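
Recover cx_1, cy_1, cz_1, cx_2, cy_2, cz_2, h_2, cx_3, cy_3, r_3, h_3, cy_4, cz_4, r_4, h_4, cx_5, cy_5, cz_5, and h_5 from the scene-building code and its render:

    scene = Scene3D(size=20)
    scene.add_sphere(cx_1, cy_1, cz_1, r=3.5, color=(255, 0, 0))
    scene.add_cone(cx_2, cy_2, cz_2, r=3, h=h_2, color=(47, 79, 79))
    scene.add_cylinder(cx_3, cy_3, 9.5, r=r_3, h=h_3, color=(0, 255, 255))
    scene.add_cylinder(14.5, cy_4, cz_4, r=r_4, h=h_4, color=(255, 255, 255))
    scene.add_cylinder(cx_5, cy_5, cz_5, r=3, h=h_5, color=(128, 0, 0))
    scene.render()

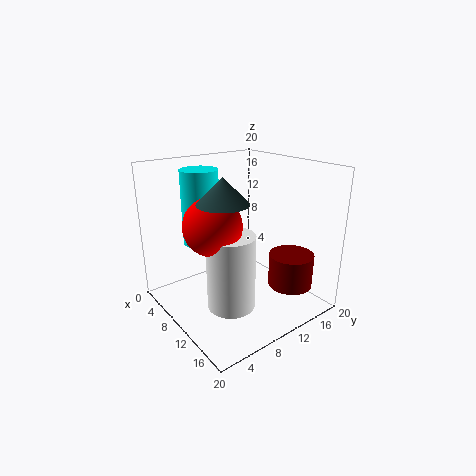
cx_1 = 13, cy_1 = 4, cz_1 = 14, cx_2 = 14.5, cy_2 = 4.5, cz_2 = 17, h_2 = 3, cx_3 = 7, cy_3 = 6, r_3 = 2.5, h_3 = 10, cy_4 = 5.5, cz_4 = 3.5, r_4 = 3, h_4 = 9.5, cx_5 = 16, cy_5 = 14.5, cz_5 = 4, h_5 = 4.5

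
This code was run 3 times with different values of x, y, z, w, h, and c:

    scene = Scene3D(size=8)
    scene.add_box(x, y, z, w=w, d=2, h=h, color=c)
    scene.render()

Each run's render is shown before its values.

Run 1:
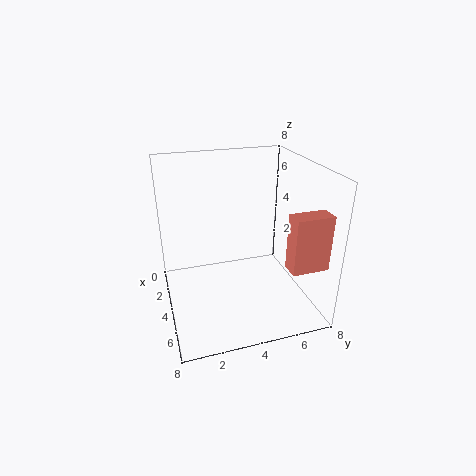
x = 6
y = 6
z = 3
w = 1
h = 3
c = 'salmon'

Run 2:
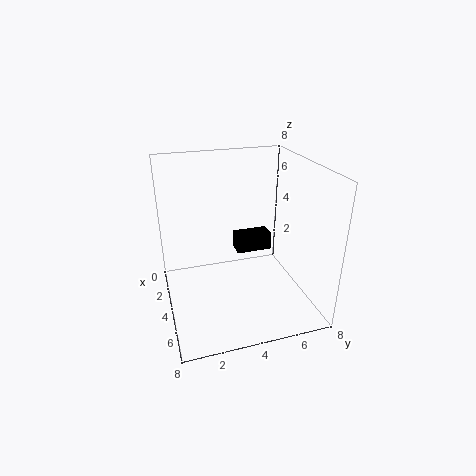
x = 3
y = 4
z = 3
w = 1
h = 1
c = 'black'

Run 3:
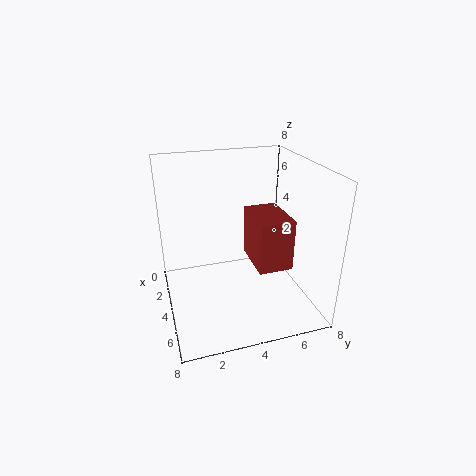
x = 2
y = 5
z = 2
w = 3
h = 3
c = 'brown'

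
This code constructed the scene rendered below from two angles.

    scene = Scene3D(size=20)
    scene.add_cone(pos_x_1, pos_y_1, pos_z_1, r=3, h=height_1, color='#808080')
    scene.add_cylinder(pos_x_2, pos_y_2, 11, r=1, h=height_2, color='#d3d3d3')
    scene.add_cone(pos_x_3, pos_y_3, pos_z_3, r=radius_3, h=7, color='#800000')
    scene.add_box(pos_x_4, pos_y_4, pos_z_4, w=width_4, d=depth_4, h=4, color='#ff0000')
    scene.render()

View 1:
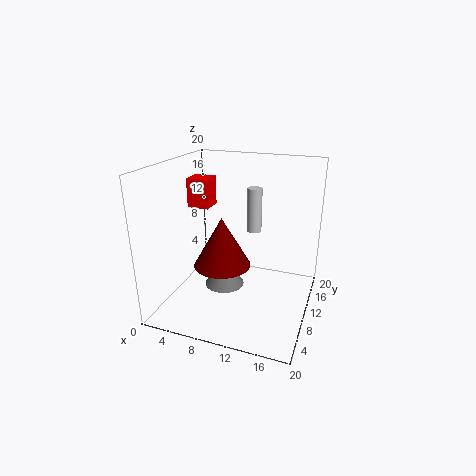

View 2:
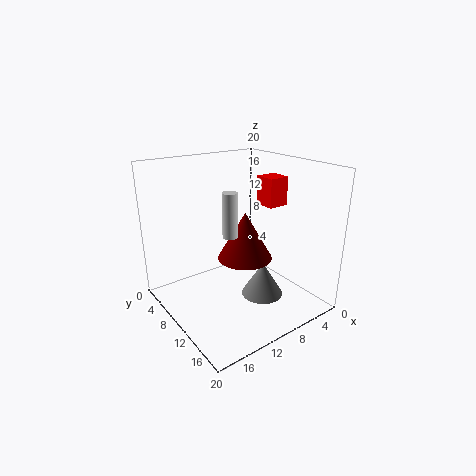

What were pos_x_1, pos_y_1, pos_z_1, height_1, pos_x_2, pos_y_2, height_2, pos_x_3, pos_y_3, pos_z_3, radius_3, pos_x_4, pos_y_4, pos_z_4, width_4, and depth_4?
pos_x_1 = 7; pos_y_1 = 12; pos_z_1 = 1; height_1 = 5; pos_x_2 = 12; pos_y_2 = 11; height_2 = 6; pos_x_3 = 8; pos_y_3 = 9; pos_z_3 = 6; radius_3 = 4; pos_x_4 = 3; pos_y_4 = 9; pos_z_4 = 14; width_4 = 3; depth_4 = 3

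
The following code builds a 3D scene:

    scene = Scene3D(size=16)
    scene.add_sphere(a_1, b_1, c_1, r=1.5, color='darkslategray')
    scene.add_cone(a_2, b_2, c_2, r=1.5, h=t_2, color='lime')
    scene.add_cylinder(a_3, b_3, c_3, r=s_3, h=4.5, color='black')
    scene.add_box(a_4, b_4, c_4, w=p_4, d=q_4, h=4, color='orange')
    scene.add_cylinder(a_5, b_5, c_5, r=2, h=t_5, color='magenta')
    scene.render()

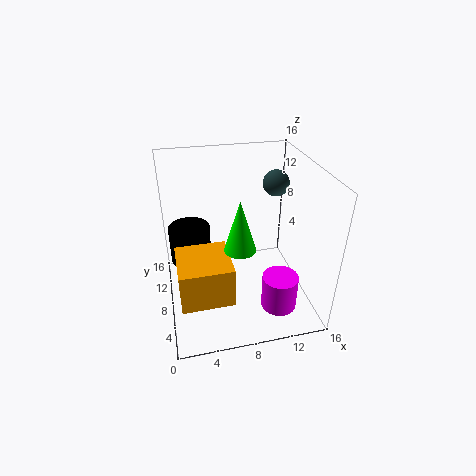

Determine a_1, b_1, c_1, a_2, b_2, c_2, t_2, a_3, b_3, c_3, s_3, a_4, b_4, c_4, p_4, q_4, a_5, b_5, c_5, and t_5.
a_1 = 13, b_1 = 10.5, c_1 = 13, a_2 = 7, b_2 = 3, c_2 = 10, t_2 = 5, a_3 = 3, b_3 = 12.5, c_3 = 3, s_3 = 2.5, a_4 = 1, b_4 = 0.5, c_4 = 5.5, p_4 = 5, q_4 = 5, a_5 = 12, b_5 = 4.5, c_5 = 0.5, t_5 = 4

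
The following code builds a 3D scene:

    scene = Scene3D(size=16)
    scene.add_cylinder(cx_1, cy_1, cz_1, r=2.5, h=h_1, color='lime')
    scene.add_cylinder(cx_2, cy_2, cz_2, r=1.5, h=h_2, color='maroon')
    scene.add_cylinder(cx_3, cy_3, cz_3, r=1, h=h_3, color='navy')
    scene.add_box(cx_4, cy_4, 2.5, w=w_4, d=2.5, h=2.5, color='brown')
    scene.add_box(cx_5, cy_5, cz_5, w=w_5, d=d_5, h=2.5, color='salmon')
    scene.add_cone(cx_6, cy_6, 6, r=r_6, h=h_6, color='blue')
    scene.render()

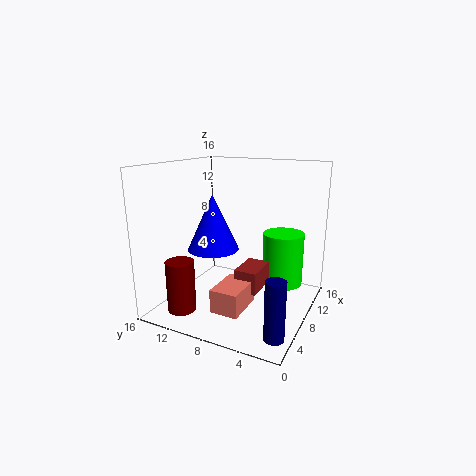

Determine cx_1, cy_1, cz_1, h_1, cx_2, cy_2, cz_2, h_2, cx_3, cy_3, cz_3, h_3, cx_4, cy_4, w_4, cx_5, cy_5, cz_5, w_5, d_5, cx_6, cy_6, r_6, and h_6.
cx_1 = 13.5
cy_1 = 4.5
cz_1 = 1
h_1 = 6.5
cx_2 = 2.5
cy_2 = 12
cz_2 = 1
h_2 = 5.5
cx_3 = 2.5
cy_3 = 1.5
cz_3 = 0.5
h_3 = 6
cx_4 = 6
cy_4 = 5
w_4 = 4
cx_5 = 2.5
cy_5 = 5.5
cz_5 = 1.5
w_5 = 4.5
d_5 = 3
cx_6 = 8.5
cy_6 = 11.5
r_6 = 3
h_6 = 6.5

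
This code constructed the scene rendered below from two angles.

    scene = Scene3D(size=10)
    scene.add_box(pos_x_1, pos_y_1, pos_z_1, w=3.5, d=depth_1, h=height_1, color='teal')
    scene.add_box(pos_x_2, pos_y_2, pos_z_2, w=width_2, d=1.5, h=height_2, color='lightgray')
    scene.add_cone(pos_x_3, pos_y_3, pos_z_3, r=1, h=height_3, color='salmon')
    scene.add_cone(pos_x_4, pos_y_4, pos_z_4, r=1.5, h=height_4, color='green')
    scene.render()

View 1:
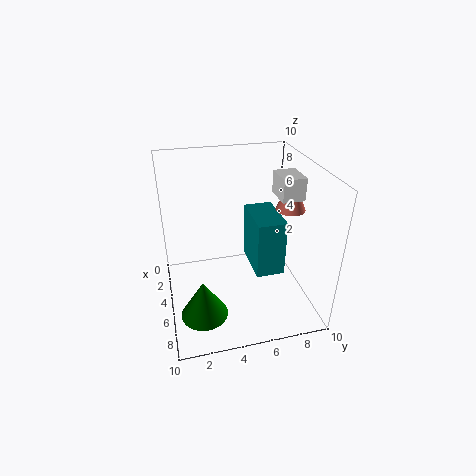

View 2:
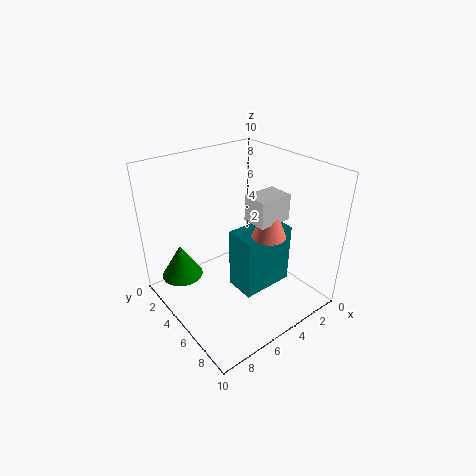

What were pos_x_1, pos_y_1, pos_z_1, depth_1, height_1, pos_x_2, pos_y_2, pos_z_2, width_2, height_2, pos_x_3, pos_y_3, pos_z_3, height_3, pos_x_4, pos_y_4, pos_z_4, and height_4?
pos_x_1 = 3; pos_y_1 = 6; pos_z_1 = 2.5; depth_1 = 2; height_1 = 4; pos_x_2 = 4.5; pos_y_2 = 7.5; pos_z_2 = 8; width_2 = 2; height_2 = 1.5; pos_x_3 = 5.5; pos_y_3 = 8.5; pos_z_3 = 7; height_3 = 2.5; pos_x_4 = 8; pos_y_4 = 2; pos_z_4 = 1.5; height_4 = 2.5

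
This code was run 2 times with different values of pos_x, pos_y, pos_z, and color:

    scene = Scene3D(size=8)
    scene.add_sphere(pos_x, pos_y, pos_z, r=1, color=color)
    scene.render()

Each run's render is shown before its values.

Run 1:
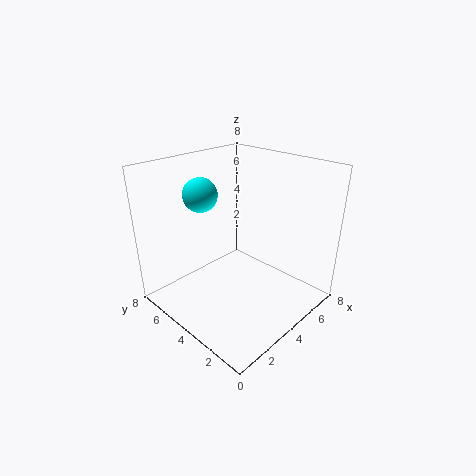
pos_x = 3.5, pos_y = 6.5, pos_z = 6, color = 'cyan'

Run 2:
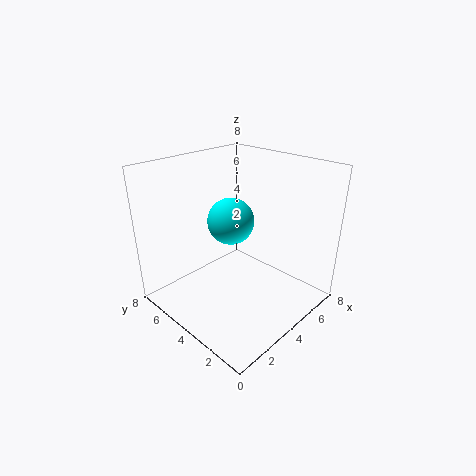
pos_x = 1.5, pos_y = 2, pos_z = 6.5, color = 'cyan'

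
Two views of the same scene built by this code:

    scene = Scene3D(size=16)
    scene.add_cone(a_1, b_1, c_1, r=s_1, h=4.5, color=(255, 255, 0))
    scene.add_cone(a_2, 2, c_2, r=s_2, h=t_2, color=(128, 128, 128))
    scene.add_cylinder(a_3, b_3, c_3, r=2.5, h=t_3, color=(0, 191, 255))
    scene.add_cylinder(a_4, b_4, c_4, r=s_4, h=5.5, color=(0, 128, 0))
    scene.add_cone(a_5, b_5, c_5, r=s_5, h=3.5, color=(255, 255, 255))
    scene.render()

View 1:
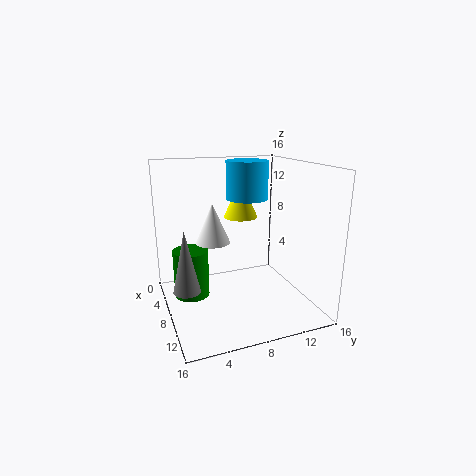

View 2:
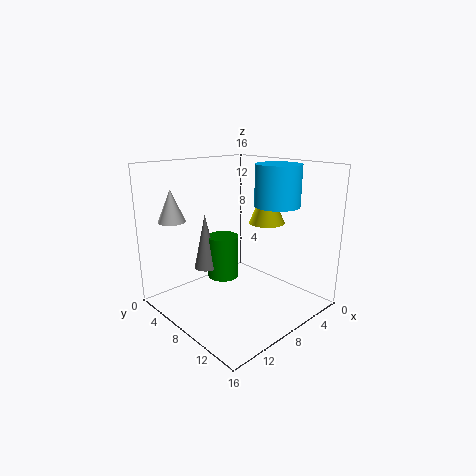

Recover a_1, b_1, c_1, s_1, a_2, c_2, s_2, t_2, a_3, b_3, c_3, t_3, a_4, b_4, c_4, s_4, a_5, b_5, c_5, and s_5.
a_1 = 5; b_1 = 9.5; c_1 = 9.5; s_1 = 2; a_2 = 8; c_2 = 2.5; s_2 = 1.5; t_2 = 7; a_3 = 4.5; b_3 = 10.5; c_3 = 11.5; t_3 = 4.5; a_4 = 6; b_4 = 3; c_4 = 1; s_4 = 2; a_5 = 13.5; b_5 = 3.5; c_5 = 10; s_5 = 1.5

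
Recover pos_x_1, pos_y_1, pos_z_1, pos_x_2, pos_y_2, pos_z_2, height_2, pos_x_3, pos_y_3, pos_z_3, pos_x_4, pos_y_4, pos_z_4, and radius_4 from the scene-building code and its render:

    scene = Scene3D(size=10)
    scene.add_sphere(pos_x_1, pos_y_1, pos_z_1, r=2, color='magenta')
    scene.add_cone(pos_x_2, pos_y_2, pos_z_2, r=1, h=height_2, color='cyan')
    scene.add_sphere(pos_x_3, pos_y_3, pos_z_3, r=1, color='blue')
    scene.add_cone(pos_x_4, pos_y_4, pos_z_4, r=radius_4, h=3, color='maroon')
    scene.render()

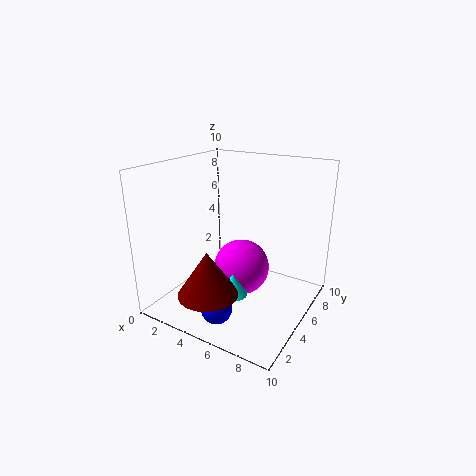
pos_x_1 = 5
pos_y_1 = 5.5
pos_z_1 = 2.5
pos_x_2 = 5.5
pos_y_2 = 3.5
pos_z_2 = 1.5
height_2 = 1.5
pos_x_3 = 5.5
pos_y_3 = 1.5
pos_z_3 = 1.5
pos_x_4 = 4.5
pos_y_4 = 2
pos_z_4 = 2
radius_4 = 2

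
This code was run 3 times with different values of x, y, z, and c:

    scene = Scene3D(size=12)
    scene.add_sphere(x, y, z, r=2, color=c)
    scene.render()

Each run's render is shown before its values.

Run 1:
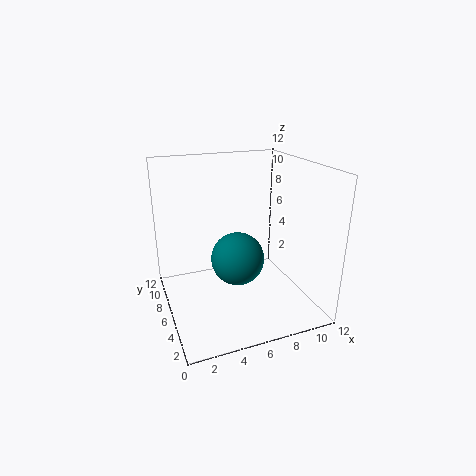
x = 5
y = 3.5
z = 5.5
c = 'teal'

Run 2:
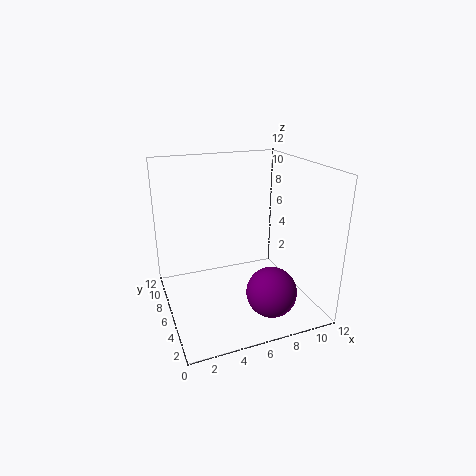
x = 7.5
y = 2.5
z = 2.5
c = 'purple'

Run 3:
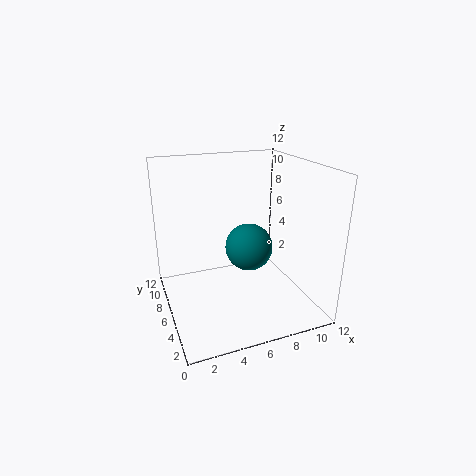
x = 7
y = 6
z = 5
c = 'teal'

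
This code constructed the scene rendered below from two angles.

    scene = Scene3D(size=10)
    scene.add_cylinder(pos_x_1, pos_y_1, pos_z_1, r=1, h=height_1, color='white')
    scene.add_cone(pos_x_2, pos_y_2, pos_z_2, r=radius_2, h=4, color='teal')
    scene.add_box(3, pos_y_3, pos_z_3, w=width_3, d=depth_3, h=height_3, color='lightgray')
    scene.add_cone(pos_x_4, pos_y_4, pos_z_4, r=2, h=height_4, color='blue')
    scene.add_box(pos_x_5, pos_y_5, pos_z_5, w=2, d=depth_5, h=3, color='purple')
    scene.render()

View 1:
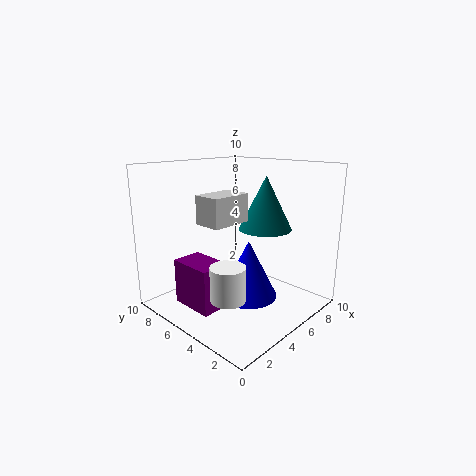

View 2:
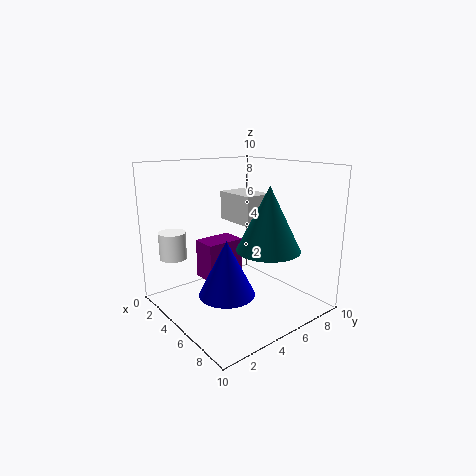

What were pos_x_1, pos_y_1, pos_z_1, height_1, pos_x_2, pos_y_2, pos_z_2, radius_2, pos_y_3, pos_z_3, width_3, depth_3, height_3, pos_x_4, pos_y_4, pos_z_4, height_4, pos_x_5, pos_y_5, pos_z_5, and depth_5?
pos_x_1 = 1; pos_y_1 = 2; pos_z_1 = 3; height_1 = 2; pos_x_2 = 8; pos_y_2 = 5; pos_z_2 = 5; radius_2 = 2; pos_y_3 = 5; pos_z_3 = 6; width_3 = 3; depth_3 = 2; height_3 = 2; pos_x_4 = 5; pos_y_4 = 4; pos_z_4 = 1; height_4 = 4; pos_x_5 = 1; pos_y_5 = 4; pos_z_5 = 1; depth_5 = 3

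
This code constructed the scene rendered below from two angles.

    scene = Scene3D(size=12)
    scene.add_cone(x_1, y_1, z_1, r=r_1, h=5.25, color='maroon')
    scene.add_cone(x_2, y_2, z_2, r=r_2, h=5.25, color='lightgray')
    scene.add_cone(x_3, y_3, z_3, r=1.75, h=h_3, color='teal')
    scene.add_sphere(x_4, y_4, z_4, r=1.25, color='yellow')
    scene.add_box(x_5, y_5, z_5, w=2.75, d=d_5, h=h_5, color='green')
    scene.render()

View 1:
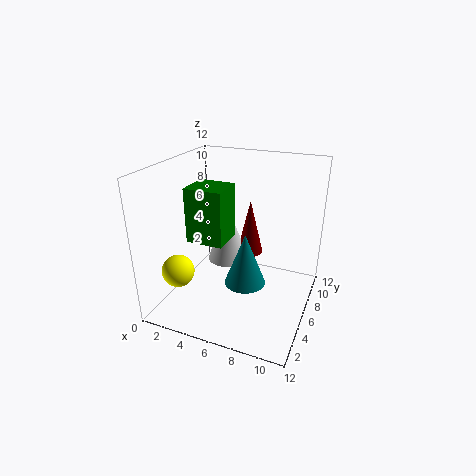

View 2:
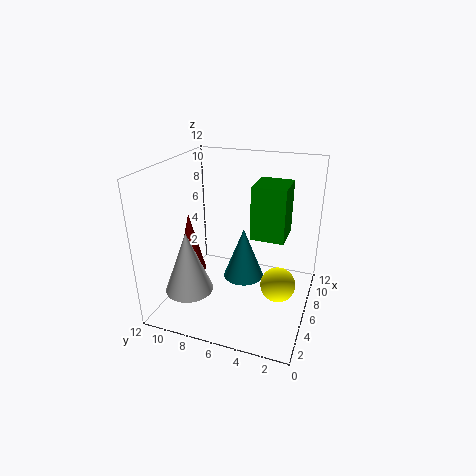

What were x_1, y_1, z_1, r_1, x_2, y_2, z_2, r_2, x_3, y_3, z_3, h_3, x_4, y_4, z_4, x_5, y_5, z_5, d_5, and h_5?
x_1 = 5.5; y_1 = 10.25; z_1 = 2.5; r_1 = 1.25; x_2 = 3.5; y_2 = 9.5; z_2 = 1.75; r_2 = 2; x_3 = 6.75; y_3 = 5.75; z_3 = 2; h_3 = 4.5; x_4 = 2.75; y_4 = 1.75; z_4 = 4.5; x_5 = 3.75; y_5 = 1.75; z_5 = 7.25; d_5 = 2.5; h_5 = 4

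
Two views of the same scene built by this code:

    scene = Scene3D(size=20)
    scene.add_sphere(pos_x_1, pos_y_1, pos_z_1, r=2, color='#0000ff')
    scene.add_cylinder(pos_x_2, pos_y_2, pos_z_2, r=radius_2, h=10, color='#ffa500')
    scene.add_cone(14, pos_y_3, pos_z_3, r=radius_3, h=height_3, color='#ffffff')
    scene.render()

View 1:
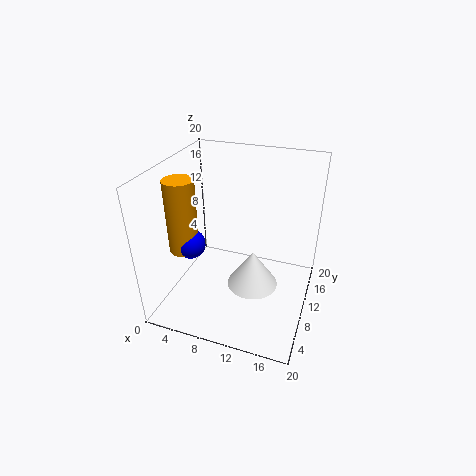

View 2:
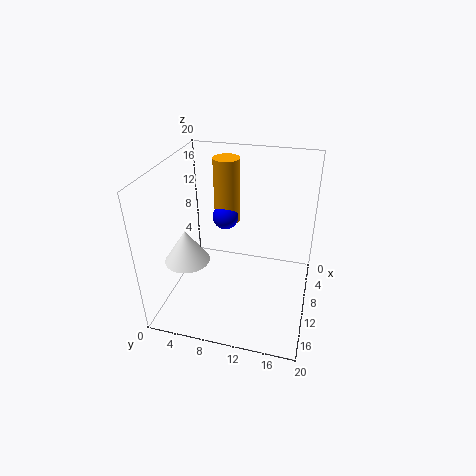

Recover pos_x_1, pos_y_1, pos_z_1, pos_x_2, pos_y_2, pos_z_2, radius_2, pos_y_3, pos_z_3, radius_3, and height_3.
pos_x_1 = 4.5
pos_y_1 = 6.5
pos_z_1 = 10
pos_x_2 = 3.5
pos_y_2 = 6.5
pos_z_2 = 9
radius_2 = 2
pos_y_3 = 4
pos_z_3 = 8
radius_3 = 3
height_3 = 4.5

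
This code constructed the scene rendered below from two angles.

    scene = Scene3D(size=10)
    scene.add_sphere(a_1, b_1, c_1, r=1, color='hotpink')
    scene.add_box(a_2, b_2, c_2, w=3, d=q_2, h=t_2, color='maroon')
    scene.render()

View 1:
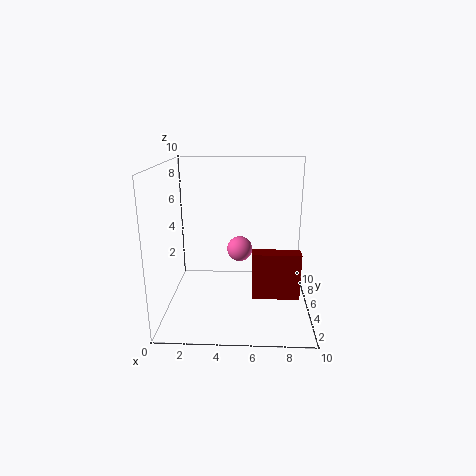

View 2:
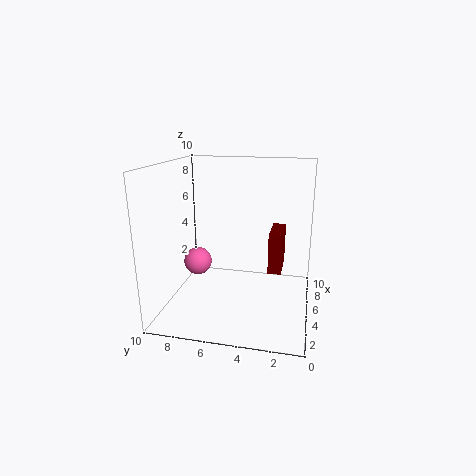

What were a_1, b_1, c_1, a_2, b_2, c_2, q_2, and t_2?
a_1 = 5, b_1 = 8, c_1 = 3, a_2 = 6, b_2 = 2, c_2 = 2, q_2 = 1, t_2 = 3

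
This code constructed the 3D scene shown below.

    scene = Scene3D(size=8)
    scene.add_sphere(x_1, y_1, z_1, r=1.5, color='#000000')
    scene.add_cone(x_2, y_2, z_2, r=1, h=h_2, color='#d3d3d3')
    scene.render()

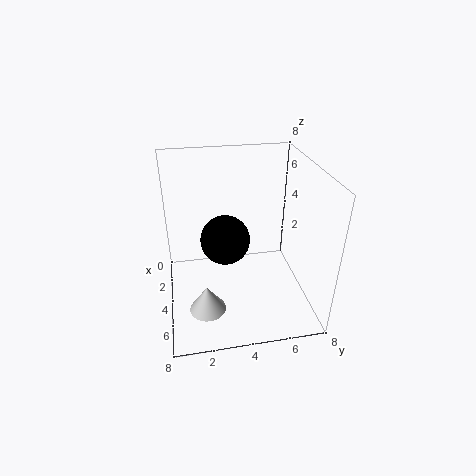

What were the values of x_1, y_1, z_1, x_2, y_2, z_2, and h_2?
x_1 = 2.5, y_1 = 3.5, z_1 = 3, x_2 = 5.5, y_2 = 2, z_2 = 0.5, h_2 = 1.5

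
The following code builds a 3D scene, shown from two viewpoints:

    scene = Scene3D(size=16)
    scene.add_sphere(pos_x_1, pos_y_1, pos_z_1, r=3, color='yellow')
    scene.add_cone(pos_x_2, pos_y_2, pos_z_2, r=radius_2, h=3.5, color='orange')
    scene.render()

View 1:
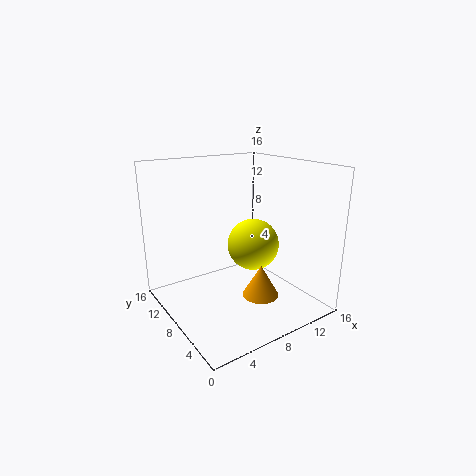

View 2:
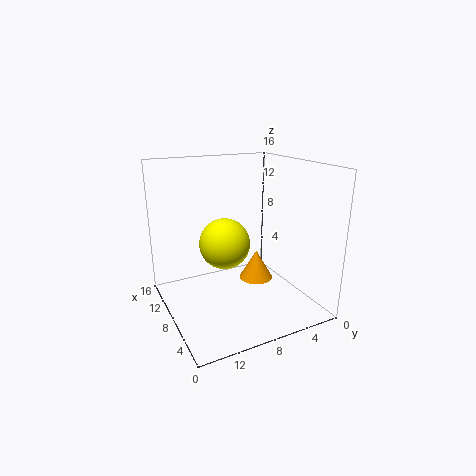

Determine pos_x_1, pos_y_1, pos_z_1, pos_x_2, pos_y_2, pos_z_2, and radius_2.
pos_x_1 = 10.5; pos_y_1 = 8.5; pos_z_1 = 6.5; pos_x_2 = 9; pos_y_2 = 5; pos_z_2 = 2; radius_2 = 2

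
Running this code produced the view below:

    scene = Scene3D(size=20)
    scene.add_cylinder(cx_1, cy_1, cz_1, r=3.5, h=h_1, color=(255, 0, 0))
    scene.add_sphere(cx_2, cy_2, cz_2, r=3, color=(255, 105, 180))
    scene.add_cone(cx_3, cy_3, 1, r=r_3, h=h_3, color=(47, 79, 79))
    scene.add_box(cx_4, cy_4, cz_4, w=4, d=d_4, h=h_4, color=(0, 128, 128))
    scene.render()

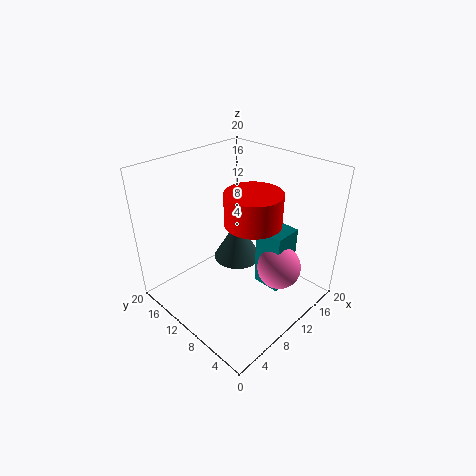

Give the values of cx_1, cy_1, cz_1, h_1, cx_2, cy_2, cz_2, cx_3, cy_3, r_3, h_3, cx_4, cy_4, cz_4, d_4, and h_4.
cx_1 = 8.5
cy_1 = 6
cz_1 = 14.5
h_1 = 4
cx_2 = 12.5
cy_2 = 4.5
cz_2 = 6.5
cx_3 = 16
cy_3 = 16
r_3 = 4
h_3 = 7
cx_4 = 11.5
cy_4 = 4
cz_4 = 3
d_4 = 4
h_4 = 8.5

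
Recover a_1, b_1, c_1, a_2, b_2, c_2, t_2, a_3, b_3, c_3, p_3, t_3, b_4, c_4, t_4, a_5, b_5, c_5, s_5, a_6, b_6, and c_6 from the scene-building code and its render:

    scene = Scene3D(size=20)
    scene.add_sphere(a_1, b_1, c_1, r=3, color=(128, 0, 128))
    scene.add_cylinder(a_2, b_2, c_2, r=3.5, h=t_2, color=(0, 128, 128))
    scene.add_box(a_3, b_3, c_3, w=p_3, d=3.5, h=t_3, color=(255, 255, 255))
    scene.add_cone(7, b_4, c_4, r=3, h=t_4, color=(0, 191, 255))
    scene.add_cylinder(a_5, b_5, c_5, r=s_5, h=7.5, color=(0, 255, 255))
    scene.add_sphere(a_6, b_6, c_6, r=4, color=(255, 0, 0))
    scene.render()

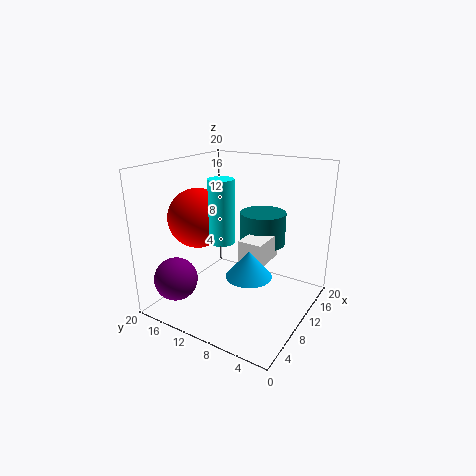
a_1 = 4
b_1 = 16.5
c_1 = 4.5
a_2 = 16.5
b_2 = 9.5
c_2 = 7
t_2 = 5
a_3 = 10
b_3 = 6.5
c_3 = 6
p_3 = 5.5
t_3 = 3.5
b_4 = 6.5
c_4 = 6.5
t_4 = 3.5
a_5 = 4
b_5 = 8.5
c_5 = 12
s_5 = 1.5
a_6 = 7
b_6 = 14.5
c_6 = 13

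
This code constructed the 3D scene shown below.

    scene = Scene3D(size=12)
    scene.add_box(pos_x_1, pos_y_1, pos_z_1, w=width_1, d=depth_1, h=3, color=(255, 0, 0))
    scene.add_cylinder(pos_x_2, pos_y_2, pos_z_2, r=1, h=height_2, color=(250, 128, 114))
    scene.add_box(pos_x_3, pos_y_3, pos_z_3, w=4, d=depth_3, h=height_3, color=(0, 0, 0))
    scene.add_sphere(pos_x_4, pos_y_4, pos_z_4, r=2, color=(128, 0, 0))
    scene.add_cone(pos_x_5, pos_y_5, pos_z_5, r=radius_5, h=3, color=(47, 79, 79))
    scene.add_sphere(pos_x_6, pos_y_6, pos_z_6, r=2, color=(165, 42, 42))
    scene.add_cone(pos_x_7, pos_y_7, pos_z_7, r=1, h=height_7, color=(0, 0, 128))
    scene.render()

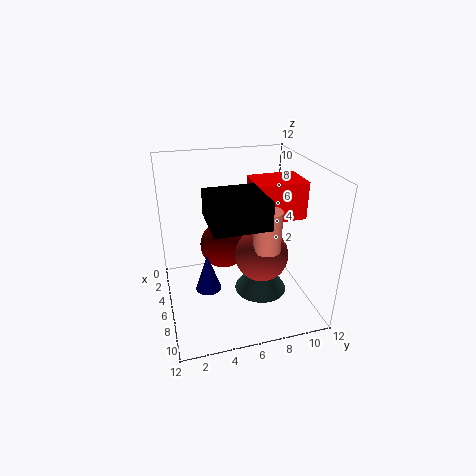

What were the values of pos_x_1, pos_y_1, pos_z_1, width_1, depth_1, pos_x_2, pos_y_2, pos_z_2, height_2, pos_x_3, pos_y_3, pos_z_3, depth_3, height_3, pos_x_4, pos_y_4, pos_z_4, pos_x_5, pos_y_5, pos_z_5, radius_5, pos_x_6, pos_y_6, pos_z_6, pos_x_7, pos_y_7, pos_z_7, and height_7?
pos_x_1 = 5
pos_y_1 = 7
pos_z_1 = 8
width_1 = 3
depth_1 = 4
pos_x_2 = 10
pos_y_2 = 7
pos_z_2 = 7
height_2 = 3
pos_x_3 = 7
pos_y_3 = 3
pos_z_3 = 9
depth_3 = 4
height_3 = 2
pos_x_4 = 5
pos_y_4 = 5
pos_z_4 = 5
pos_x_5 = 9
pos_y_5 = 7
pos_z_5 = 3
radius_5 = 2
pos_x_6 = 9
pos_y_6 = 7
pos_z_6 = 6
pos_x_7 = 8
pos_y_7 = 3
pos_z_7 = 3
height_7 = 3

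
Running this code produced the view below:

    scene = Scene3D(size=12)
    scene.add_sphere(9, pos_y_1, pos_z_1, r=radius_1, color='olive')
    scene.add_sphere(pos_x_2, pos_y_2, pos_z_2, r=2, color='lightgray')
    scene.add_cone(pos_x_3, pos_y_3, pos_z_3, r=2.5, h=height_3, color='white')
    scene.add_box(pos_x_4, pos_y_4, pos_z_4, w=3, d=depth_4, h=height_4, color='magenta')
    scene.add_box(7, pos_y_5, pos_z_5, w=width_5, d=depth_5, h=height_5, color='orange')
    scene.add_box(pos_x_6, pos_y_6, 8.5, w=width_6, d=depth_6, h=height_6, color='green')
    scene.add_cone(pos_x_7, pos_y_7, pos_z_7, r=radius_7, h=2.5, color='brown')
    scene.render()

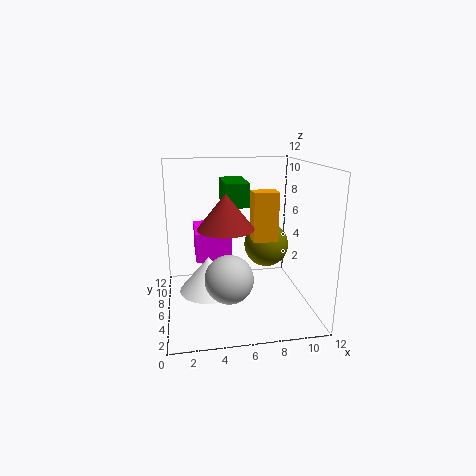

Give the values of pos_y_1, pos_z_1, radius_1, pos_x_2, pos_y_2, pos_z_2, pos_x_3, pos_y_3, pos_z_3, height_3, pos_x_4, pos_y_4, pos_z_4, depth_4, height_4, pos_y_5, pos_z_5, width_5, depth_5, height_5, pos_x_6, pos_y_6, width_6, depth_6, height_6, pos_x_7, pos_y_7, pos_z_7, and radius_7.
pos_y_1 = 8; pos_z_1 = 4.5; radius_1 = 2; pos_x_2 = 5; pos_y_2 = 4.5; pos_z_2 = 3; pos_x_3 = 3.5; pos_y_3 = 6; pos_z_3 = 1.5; height_3 = 3; pos_x_4 = 2.5; pos_y_4 = 6; pos_z_4 = 4; depth_4 = 4; height_4 = 2.5; pos_y_5 = 4.5; pos_z_5 = 6; width_5 = 2; depth_5 = 1.5; height_5 = 4; pos_x_6 = 5; pos_y_6 = 6; width_6 = 2; depth_6 = 4; height_6 = 2; pos_x_7 = 4.5; pos_y_7 = 2.5; pos_z_7 = 8; radius_7 = 2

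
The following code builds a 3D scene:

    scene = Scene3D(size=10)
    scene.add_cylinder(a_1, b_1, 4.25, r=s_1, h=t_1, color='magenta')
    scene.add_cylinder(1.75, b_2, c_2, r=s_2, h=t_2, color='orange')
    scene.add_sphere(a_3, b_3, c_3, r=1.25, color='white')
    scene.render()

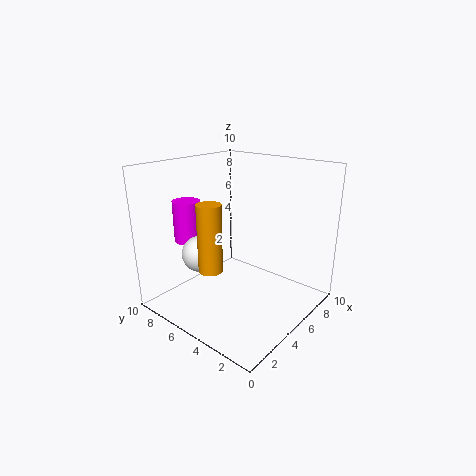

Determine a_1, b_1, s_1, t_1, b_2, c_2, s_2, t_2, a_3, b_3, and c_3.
a_1 = 3.75
b_1 = 8.75
s_1 = 1
t_1 = 3
b_2 = 4.5
c_2 = 4
s_2 = 0.75
t_2 = 4.25
a_3 = 3
b_3 = 6.75
c_3 = 4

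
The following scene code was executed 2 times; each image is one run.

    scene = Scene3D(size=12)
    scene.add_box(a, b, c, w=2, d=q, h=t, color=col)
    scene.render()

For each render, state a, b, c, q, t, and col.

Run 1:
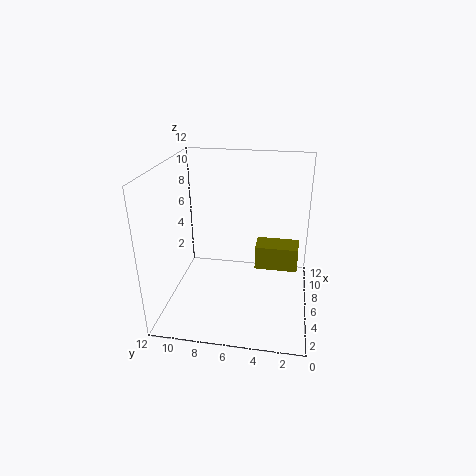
a = 5.5; b = 1; c = 3.5; q = 3.5; t = 2; col = 'olive'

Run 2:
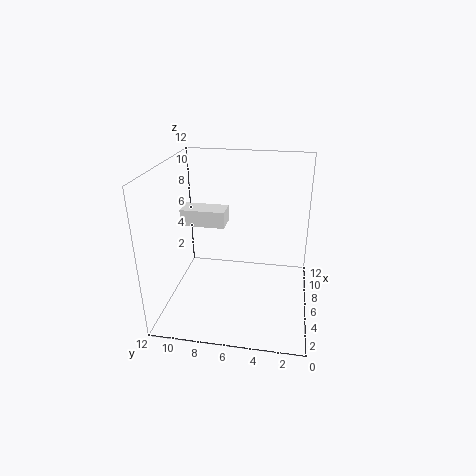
a = 7.5; b = 7.5; c = 6; q = 4; t = 1.5; col = 'white'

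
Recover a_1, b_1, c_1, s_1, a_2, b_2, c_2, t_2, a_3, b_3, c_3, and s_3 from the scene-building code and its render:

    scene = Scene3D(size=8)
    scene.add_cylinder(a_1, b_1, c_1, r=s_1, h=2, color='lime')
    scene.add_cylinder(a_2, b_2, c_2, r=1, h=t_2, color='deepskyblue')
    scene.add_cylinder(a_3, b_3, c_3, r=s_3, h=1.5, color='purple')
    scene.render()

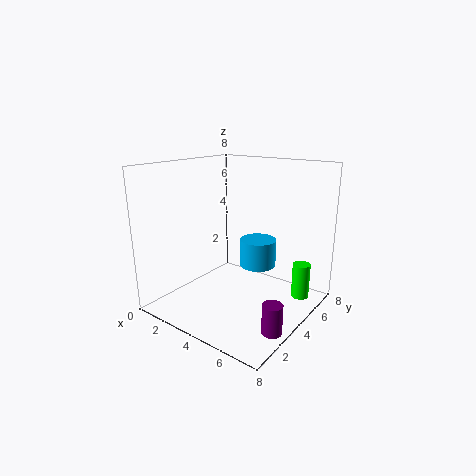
a_1 = 7; b_1 = 6; c_1 = 0.5; s_1 = 0.5; a_2 = 5; b_2 = 4.5; c_2 = 2.5; t_2 = 1.5; a_3 = 7.5; b_3 = 2; c_3 = 0.5; s_3 = 0.5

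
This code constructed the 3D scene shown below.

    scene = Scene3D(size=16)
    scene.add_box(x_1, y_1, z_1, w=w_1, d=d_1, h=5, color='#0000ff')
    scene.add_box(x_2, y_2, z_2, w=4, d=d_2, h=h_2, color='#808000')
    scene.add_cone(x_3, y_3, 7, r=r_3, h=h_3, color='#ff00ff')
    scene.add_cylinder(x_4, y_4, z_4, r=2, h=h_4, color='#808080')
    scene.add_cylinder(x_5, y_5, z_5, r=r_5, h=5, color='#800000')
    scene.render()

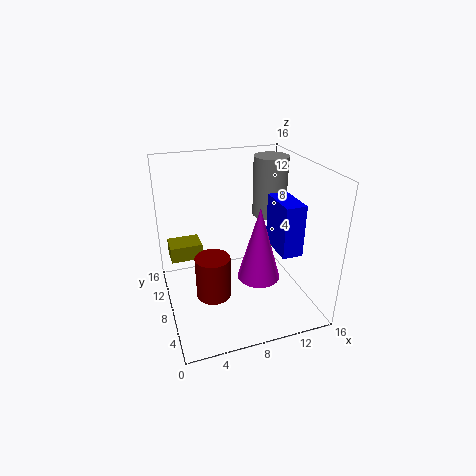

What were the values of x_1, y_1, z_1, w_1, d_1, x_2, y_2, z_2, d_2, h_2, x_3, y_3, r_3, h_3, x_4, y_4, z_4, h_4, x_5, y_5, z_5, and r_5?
x_1 = 10; y_1 = 1; z_1 = 9; w_1 = 2; d_1 = 4; x_2 = 1; y_2 = 13; z_2 = 3; d_2 = 3; h_2 = 2; x_3 = 8; y_3 = 2; r_3 = 2; h_3 = 7; x_4 = 13; y_4 = 11; z_4 = 9; h_4 = 7; x_5 = 5; y_5 = 8; z_5 = 1; r_5 = 2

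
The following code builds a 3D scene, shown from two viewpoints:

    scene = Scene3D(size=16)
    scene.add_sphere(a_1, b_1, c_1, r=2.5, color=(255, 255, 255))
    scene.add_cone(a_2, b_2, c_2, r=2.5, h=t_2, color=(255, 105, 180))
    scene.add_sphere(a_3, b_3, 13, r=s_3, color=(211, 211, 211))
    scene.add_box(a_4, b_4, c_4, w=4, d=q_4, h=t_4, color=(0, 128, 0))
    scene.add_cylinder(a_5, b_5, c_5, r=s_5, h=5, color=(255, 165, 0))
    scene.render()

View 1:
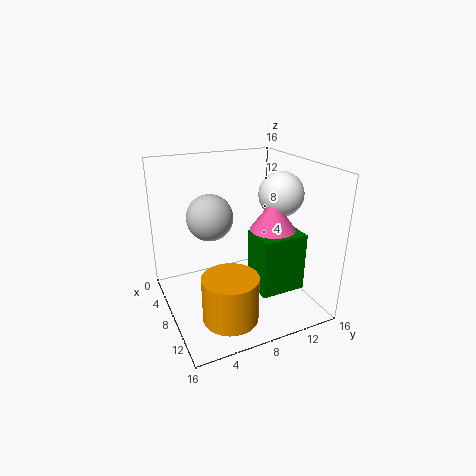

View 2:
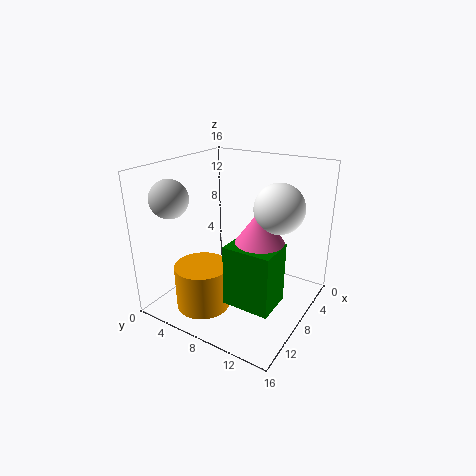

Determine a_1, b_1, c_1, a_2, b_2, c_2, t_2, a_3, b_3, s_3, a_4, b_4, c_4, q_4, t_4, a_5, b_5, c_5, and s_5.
a_1 = 8.5, b_1 = 13, c_1 = 12.5, a_2 = 9.5, b_2 = 11.5, c_2 = 9, t_2 = 3.5, a_3 = 13, b_3 = 3, s_3 = 2, a_4 = 8.5, b_4 = 9, c_4 = 2.5, q_4 = 5, t_4 = 6.5, a_5 = 11.5, b_5 = 5.5, c_5 = 0.5, s_5 = 3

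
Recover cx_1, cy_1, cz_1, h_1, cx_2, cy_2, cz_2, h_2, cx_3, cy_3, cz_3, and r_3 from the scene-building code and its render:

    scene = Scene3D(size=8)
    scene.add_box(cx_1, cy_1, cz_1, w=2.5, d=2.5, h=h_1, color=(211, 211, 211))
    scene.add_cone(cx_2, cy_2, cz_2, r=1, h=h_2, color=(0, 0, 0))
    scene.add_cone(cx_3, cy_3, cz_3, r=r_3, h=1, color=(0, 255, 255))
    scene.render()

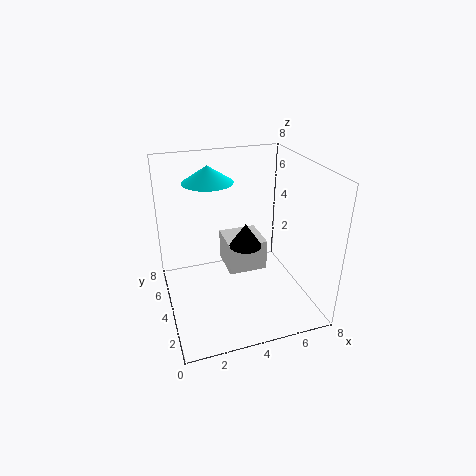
cx_1 = 4; cy_1 = 5.5; cz_1 = 0.5; h_1 = 2; cx_2 = 5; cy_2 = 5.5; cz_2 = 2.5; h_2 = 1.5; cx_3 = 3; cy_3 = 6.5; cz_3 = 6.5; r_3 = 1.5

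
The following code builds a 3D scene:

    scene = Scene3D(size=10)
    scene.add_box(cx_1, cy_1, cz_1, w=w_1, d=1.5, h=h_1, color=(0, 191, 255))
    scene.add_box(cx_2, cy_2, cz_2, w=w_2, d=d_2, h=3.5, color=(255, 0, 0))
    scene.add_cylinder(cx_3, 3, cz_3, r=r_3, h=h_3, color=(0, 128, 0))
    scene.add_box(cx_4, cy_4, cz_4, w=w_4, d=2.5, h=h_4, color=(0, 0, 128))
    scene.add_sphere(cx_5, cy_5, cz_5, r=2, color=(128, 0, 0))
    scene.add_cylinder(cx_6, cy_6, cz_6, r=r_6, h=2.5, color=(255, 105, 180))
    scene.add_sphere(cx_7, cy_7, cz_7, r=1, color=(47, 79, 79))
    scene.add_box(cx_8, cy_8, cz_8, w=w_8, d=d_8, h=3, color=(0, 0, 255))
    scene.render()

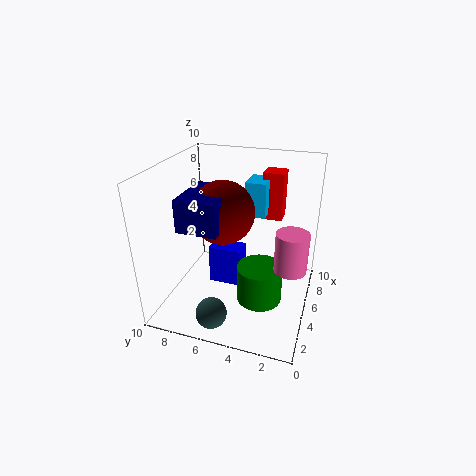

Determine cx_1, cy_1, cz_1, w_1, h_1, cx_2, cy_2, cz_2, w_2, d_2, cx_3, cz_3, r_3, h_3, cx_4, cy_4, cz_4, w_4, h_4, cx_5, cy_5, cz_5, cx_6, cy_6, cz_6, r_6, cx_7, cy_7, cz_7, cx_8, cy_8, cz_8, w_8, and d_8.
cx_1 = 6.5; cy_1 = 3.5; cz_1 = 6; w_1 = 2; h_1 = 2.5; cx_2 = 7.5; cy_2 = 2.5; cz_2 = 5.5; w_2 = 1.5; d_2 = 1.5; cx_3 = 3.5; cz_3 = 1.5; r_3 = 1.5; h_3 = 2.5; cx_4 = 1; cy_4 = 5; cz_4 = 7; w_4 = 3.5; h_4 = 2; cx_5 = 3.5; cy_5 = 5.5; cz_5 = 7.5; cx_6 = 3; cy_6 = 1; cz_6 = 4.5; r_6 = 1; cx_7 = 1; cy_7 = 5.5; cz_7 = 1.5; cx_8 = 5.5; cy_8 = 5; cz_8 = 0.5; w_8 = 1.5; d_8 = 2.5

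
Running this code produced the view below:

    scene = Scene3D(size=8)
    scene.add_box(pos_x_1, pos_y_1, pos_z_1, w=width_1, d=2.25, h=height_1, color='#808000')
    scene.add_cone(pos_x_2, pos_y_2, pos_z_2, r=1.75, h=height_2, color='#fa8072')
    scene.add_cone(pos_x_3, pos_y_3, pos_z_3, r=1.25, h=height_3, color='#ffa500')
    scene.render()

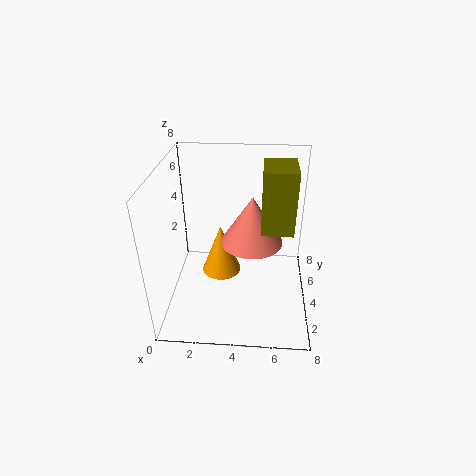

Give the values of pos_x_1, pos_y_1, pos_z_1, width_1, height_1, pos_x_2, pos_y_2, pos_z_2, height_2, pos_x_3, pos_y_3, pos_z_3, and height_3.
pos_x_1 = 5.25
pos_y_1 = 3.5
pos_z_1 = 4.5
width_1 = 1.75
height_1 = 3.5
pos_x_2 = 4.75
pos_y_2 = 4.5
pos_z_2 = 3.5
height_2 = 2.75
pos_x_3 = 2.75
pos_y_3 = 6
pos_z_3 = 0.25
height_3 = 3.25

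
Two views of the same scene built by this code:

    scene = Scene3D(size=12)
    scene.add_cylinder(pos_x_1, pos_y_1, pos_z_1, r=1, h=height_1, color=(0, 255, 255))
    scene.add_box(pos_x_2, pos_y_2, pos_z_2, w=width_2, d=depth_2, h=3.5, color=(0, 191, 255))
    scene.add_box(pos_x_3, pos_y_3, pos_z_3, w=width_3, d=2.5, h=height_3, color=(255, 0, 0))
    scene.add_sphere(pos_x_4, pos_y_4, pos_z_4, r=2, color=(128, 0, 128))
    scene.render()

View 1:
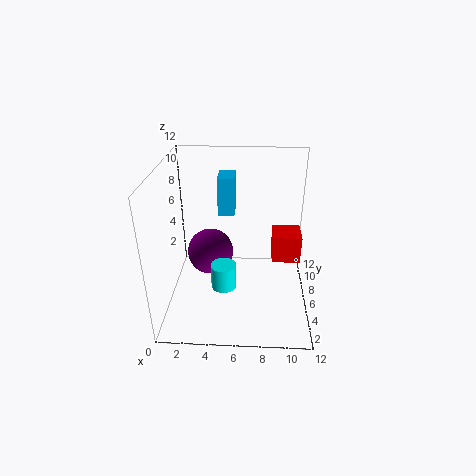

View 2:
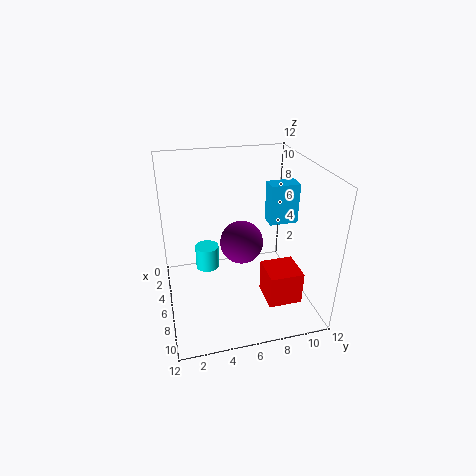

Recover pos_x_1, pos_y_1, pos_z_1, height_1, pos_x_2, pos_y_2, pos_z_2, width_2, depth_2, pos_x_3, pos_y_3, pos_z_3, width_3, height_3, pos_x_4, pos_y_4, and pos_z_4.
pos_x_1 = 5; pos_y_1 = 3.5; pos_z_1 = 3; height_1 = 2; pos_x_2 = 4; pos_y_2 = 9; pos_z_2 = 6.5; width_2 = 1.5; depth_2 = 2.5; pos_x_3 = 9; pos_y_3 = 7; pos_z_3 = 3; width_3 = 2.5; height_3 = 2.5; pos_x_4 = 3.5; pos_y_4 = 7; pos_z_4 = 4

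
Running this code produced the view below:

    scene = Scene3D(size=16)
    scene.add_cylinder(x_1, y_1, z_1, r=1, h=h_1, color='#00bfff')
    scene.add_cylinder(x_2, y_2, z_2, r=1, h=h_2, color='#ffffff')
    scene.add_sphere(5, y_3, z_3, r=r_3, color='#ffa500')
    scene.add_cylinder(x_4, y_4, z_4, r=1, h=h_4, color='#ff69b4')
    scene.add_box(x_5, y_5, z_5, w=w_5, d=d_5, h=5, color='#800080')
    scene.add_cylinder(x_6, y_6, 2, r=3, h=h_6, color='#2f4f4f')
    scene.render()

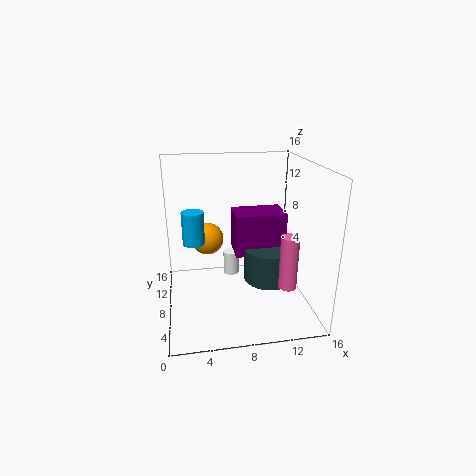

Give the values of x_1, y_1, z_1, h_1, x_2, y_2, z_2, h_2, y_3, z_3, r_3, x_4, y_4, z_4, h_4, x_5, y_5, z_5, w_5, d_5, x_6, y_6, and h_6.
x_1 = 3
y_1 = 3
z_1 = 10
h_1 = 3
x_2 = 8
y_2 = 13
z_2 = 1
h_2 = 3
y_3 = 13
z_3 = 6
r_3 = 2
x_4 = 13
y_4 = 5
z_4 = 3
h_4 = 6
x_5 = 8
y_5 = 9
z_5 = 5
w_5 = 6
d_5 = 4
x_6 = 12
y_6 = 9
h_6 = 4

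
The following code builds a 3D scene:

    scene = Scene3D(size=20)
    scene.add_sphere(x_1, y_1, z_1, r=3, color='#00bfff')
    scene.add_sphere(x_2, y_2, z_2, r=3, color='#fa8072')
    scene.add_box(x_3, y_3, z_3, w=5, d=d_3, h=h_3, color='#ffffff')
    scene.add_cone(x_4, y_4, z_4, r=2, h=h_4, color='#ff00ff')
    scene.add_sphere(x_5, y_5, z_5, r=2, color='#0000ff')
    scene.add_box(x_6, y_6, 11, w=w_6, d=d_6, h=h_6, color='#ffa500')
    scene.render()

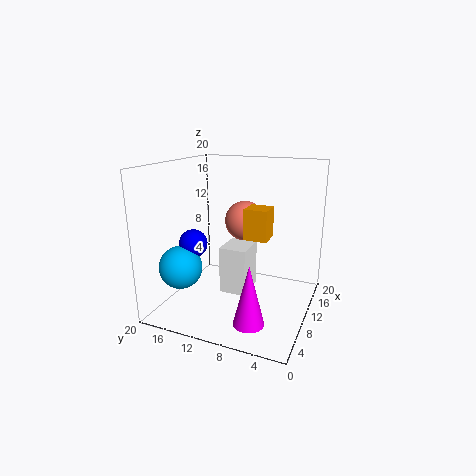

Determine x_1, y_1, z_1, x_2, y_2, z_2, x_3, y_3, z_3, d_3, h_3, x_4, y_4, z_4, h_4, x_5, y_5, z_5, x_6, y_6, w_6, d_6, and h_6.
x_1 = 6, y_1 = 17, z_1 = 6, x_2 = 15, y_2 = 11, z_2 = 11, x_3 = 10, y_3 = 9, z_3 = 1, d_3 = 4, h_3 = 7, x_4 = 4, y_4 = 6, z_4 = 1, h_4 = 8, x_5 = 8, y_5 = 16, z_5 = 9, x_6 = 7, y_6 = 5, w_6 = 3, d_6 = 3, h_6 = 4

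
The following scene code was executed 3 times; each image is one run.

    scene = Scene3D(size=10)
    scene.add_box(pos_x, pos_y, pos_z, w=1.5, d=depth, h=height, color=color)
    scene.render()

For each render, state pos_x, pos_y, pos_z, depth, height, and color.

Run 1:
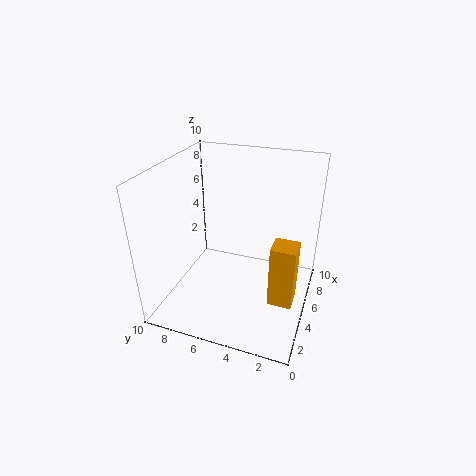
pos_x = 2; pos_y = 0.5; pos_z = 2.5; depth = 1.5; height = 4; color = 'orange'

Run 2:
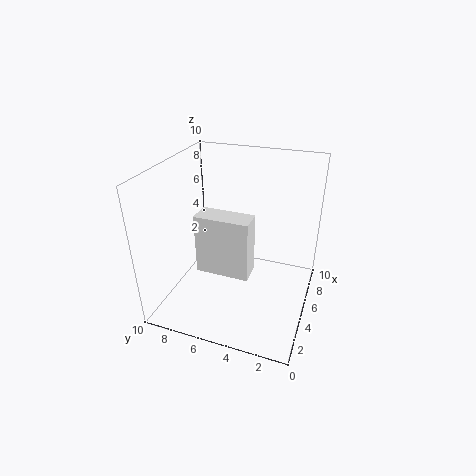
pos_x = 2.5; pos_y = 3.5; pos_z = 3.5; depth = 3.5; height = 4; color = 'white'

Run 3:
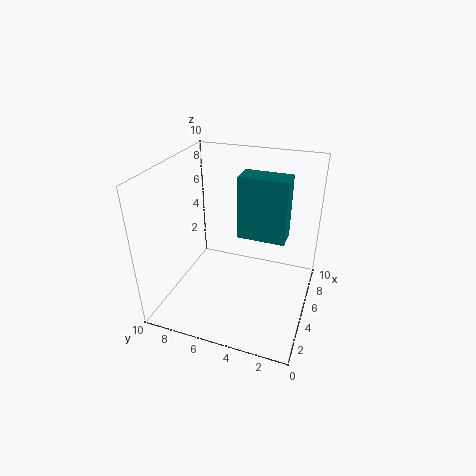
pos_x = 3.5; pos_y = 1.5; pos_z = 6; depth = 3; height = 4; color = 'teal'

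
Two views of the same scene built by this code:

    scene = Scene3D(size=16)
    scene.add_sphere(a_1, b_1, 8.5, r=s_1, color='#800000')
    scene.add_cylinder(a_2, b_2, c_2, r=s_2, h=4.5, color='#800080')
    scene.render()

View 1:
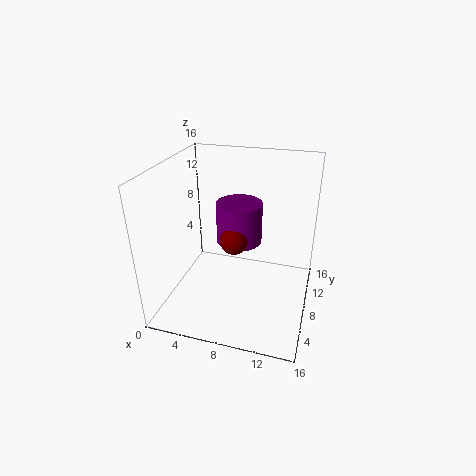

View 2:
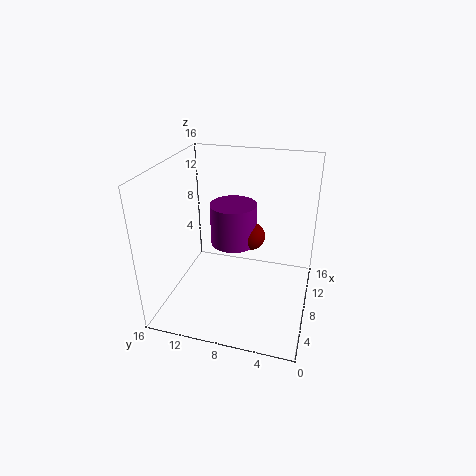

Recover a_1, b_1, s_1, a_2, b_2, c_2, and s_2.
a_1 = 8; b_1 = 6.5; s_1 = 1.5; a_2 = 8; b_2 = 8.5; c_2 = 7.5; s_2 = 2.5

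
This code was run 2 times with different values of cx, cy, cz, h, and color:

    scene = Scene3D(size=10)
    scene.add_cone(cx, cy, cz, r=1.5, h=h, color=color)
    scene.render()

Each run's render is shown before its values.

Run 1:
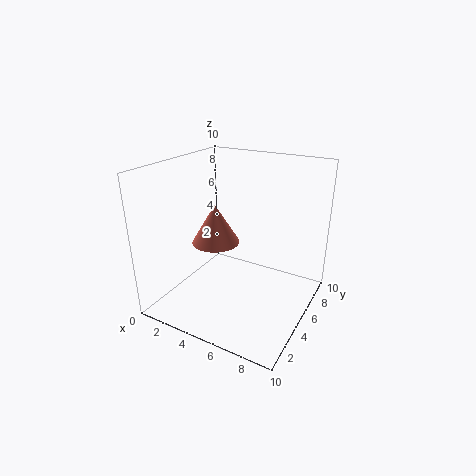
cx = 4.5; cy = 3; cz = 5.5; h = 2.5; color = 'salmon'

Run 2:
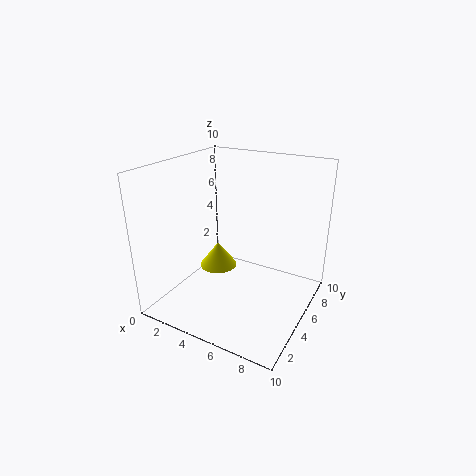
cx = 2; cy = 7; cz = 1; h = 2; color = 'yellow'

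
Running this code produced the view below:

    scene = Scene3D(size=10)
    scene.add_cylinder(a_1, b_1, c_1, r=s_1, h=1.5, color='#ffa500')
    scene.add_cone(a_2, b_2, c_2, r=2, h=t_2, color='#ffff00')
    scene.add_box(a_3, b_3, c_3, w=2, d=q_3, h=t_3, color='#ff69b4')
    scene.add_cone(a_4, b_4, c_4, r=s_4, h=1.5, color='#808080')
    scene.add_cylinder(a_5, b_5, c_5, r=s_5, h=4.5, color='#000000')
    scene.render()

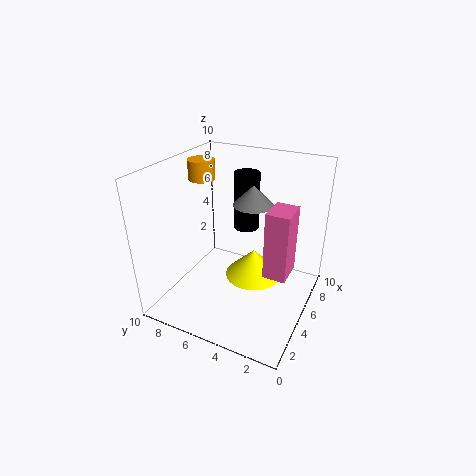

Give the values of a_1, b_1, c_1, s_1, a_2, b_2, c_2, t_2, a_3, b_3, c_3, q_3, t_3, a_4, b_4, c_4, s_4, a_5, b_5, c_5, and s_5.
a_1 = 7, b_1 = 9, c_1 = 8, s_1 = 1, a_2 = 5.5, b_2 = 4, c_2 = 2, t_2 = 2, a_3 = 3.5, b_3 = 1, c_3 = 3.5, q_3 = 1.5, t_3 = 4.5, a_4 = 7.5, b_4 = 5, c_4 = 6.5, s_4 = 1.5, a_5 = 8.5, b_5 = 6, c_5 = 4, s_5 = 1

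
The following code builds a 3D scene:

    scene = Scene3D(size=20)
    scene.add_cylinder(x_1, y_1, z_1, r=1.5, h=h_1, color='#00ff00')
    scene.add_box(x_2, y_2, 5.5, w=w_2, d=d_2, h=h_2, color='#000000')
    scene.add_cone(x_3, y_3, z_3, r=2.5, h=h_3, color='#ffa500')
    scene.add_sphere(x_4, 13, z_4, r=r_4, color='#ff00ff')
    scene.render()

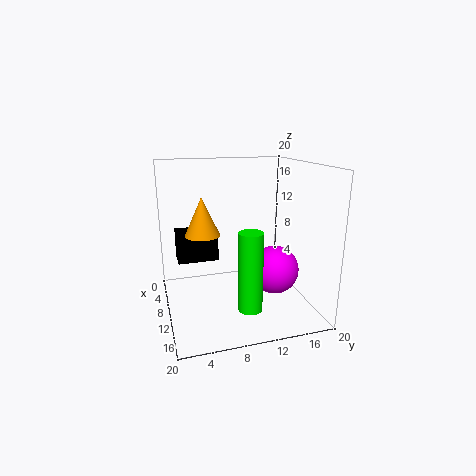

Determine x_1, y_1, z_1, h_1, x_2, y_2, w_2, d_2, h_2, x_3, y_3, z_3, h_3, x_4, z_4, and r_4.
x_1 = 17
y_1 = 9.5
z_1 = 3
h_1 = 10
x_2 = 3
y_2 = 2
w_2 = 3.5
d_2 = 6
h_2 = 4.5
x_3 = 7.5
y_3 = 5.5
z_3 = 10
h_3 = 5.5
x_4 = 16
z_4 = 7.5
r_4 = 3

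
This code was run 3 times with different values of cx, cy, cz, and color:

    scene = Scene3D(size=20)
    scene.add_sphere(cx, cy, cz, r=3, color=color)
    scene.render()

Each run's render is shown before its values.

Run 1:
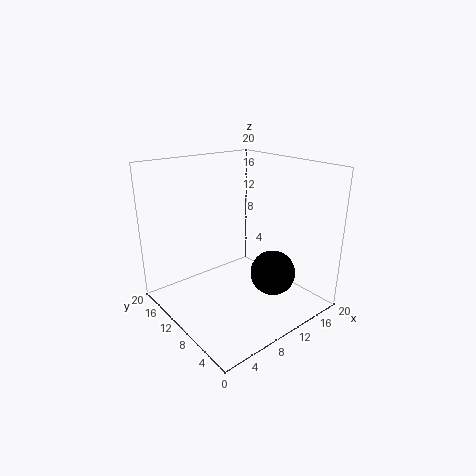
cx = 12; cy = 5; cz = 6; color = 'black'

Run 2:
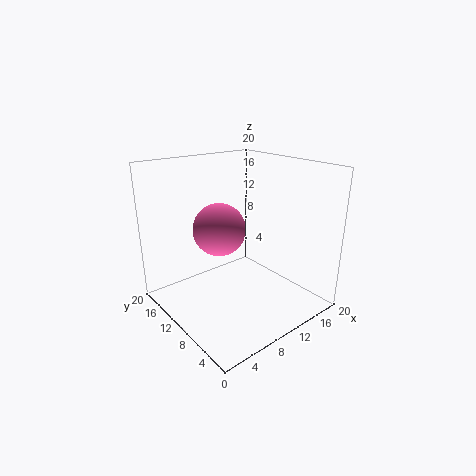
cx = 4; cy = 6; cz = 14; color = 'hotpink'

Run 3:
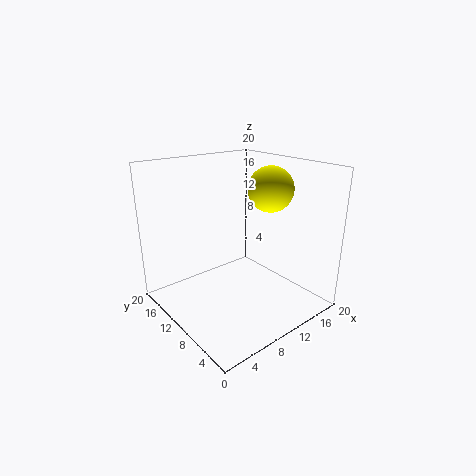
cx = 13; cy = 7; cz = 17; color = 'yellow'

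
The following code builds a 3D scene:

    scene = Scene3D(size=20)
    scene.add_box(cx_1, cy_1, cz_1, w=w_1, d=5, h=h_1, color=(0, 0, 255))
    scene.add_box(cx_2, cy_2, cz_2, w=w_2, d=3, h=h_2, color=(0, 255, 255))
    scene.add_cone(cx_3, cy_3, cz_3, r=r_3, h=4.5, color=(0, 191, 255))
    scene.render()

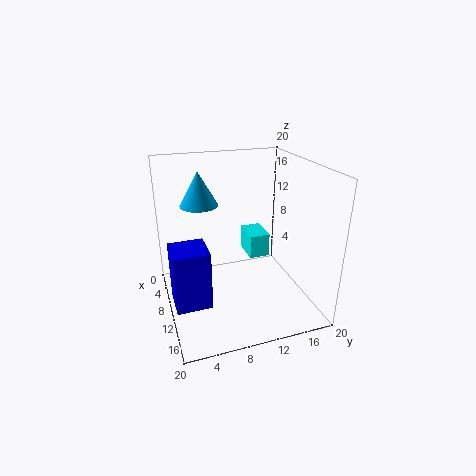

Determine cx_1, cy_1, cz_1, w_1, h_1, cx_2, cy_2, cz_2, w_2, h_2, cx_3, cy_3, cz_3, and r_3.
cx_1 = 7.5
cy_1 = 0.5
cz_1 = 1
w_1 = 5
h_1 = 8.5
cx_2 = 4
cy_2 = 12.5
cz_2 = 5.5
w_2 = 4.5
h_2 = 3.5
cx_3 = 9
cy_3 = 5
cz_3 = 15
r_3 = 2.5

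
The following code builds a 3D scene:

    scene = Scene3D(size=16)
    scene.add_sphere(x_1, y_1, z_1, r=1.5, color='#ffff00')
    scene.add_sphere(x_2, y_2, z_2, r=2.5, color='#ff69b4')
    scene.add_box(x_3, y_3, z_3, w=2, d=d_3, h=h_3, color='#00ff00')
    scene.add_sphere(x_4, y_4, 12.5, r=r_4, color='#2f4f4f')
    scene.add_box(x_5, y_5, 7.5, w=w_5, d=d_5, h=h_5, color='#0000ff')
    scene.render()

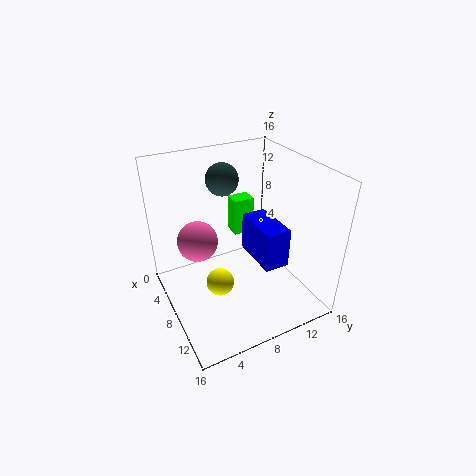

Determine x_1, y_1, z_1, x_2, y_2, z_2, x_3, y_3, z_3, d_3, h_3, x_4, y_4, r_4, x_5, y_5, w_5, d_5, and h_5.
x_1 = 9.5
y_1 = 5
z_1 = 4
x_2 = 3
y_2 = 5
z_2 = 5.5
x_3 = 2.5
y_3 = 9.5
z_3 = 6
d_3 = 2.5
h_3 = 4.5
x_4 = 2
y_4 = 9
r_4 = 2
x_5 = 9
y_5 = 8
w_5 = 5
d_5 = 2.5
h_5 = 4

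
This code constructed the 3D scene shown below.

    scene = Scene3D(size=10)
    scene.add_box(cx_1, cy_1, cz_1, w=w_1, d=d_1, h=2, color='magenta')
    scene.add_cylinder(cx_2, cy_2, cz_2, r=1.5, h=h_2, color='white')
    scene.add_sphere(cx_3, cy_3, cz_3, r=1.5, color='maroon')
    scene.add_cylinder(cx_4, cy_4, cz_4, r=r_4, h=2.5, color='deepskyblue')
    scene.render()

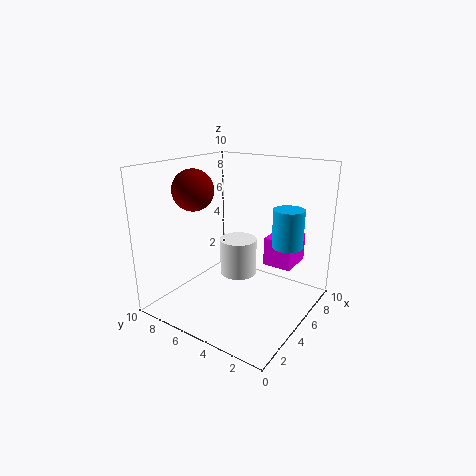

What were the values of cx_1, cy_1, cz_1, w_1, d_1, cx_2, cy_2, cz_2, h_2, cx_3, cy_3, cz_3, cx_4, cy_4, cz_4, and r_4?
cx_1 = 6; cy_1 = 1.5; cz_1 = 3; w_1 = 2.5; d_1 = 2; cx_2 = 8; cy_2 = 7; cz_2 = 0.5; h_2 = 3; cx_3 = 4.5; cy_3 = 8.5; cz_3 = 8; cx_4 = 5.5; cy_4 = 1.5; cz_4 = 5; r_4 = 1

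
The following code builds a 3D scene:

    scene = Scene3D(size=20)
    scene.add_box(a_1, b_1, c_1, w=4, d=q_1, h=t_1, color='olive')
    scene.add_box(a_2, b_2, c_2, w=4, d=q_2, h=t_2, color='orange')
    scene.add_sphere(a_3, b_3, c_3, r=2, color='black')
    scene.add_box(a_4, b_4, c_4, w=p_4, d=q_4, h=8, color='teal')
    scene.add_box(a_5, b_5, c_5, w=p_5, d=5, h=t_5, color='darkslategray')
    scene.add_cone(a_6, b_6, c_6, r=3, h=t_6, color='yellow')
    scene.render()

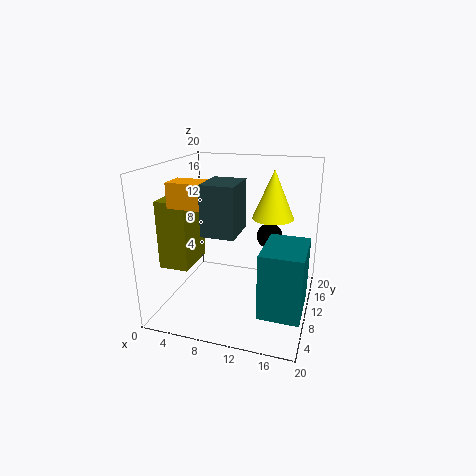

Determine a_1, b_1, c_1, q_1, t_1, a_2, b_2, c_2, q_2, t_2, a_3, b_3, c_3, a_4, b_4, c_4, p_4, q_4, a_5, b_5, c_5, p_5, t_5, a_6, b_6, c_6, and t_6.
a_1 = 1
b_1 = 4
c_1 = 7
q_1 = 6
t_1 = 9
a_2 = 4
b_2 = 2
c_2 = 16
q_2 = 3
t_2 = 3
a_3 = 13
b_3 = 17
c_3 = 8
a_4 = 15
b_4 = 1
c_4 = 4
p_4 = 5
q_4 = 7
a_5 = 8
b_5 = 2
c_5 = 13
p_5 = 4
t_5 = 6
a_6 = 14
b_6 = 14
c_6 = 12
t_6 = 7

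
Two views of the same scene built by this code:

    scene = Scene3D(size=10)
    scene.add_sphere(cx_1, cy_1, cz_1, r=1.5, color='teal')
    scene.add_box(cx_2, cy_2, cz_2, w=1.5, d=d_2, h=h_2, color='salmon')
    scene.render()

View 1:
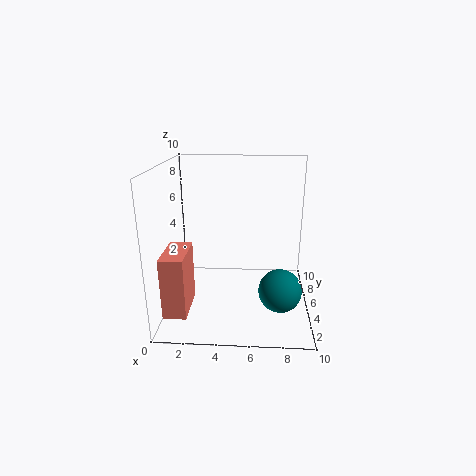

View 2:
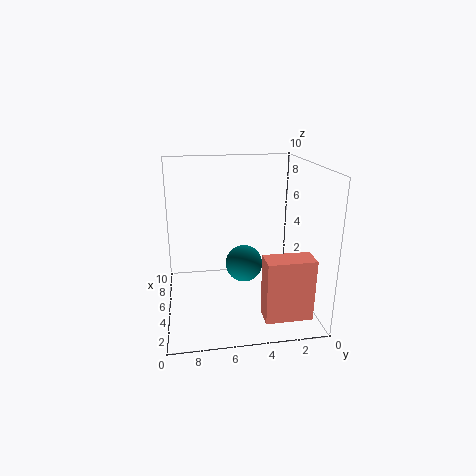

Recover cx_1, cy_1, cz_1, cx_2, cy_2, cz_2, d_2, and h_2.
cx_1 = 8; cy_1 = 4; cz_1 = 1.5; cx_2 = 0.5; cy_2 = 1; cz_2 = 1; d_2 = 3; h_2 = 4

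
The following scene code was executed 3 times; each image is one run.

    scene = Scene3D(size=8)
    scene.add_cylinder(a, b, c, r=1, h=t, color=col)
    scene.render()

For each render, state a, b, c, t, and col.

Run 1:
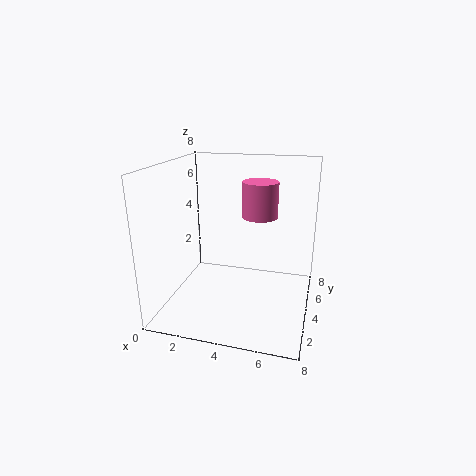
a = 5, b = 5, c = 5, t = 2, col = 'hotpink'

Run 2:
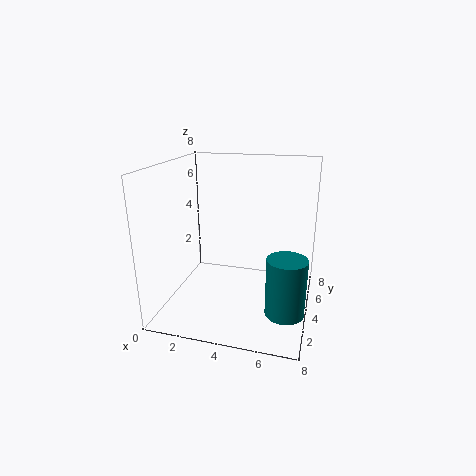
a = 7, b = 2, c = 1, t = 3, col = 'teal'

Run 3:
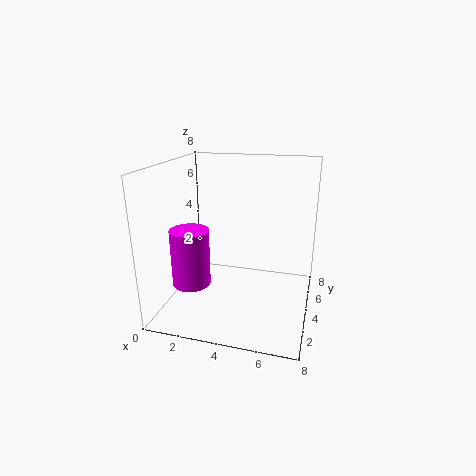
a = 2, b = 2, c = 2, t = 3, col = 'magenta'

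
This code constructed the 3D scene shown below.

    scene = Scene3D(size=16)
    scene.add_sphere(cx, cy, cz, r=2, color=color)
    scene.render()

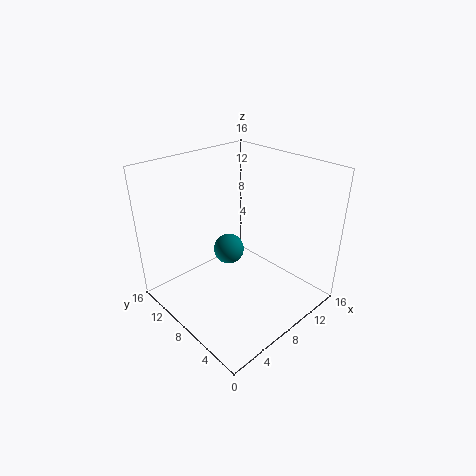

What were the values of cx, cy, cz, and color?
cx = 11, cy = 13, cz = 3, color = 'teal'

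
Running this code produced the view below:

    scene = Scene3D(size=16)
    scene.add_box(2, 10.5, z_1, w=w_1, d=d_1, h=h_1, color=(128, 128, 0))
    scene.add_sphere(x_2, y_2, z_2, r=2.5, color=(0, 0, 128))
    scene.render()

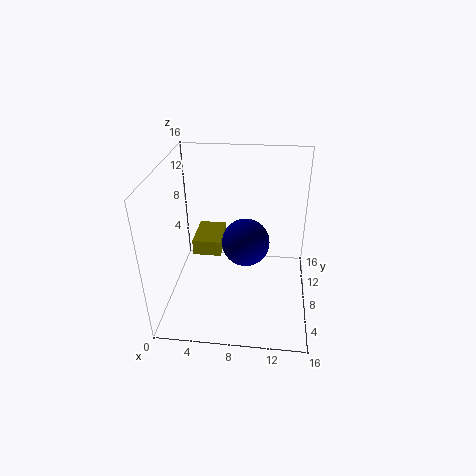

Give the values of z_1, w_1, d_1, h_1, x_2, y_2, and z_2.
z_1 = 3.5, w_1 = 3.5, d_1 = 5, h_1 = 2, x_2 = 9, y_2 = 6.5, z_2 = 8.5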